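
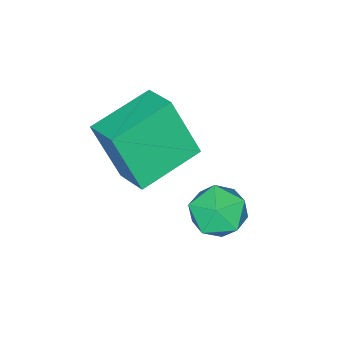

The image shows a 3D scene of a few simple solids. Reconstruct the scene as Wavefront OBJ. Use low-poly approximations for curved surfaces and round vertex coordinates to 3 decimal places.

v -1.702 1.185 -1.94
v -0.784 0.914 -1.802
v -1.776 0.286 -3.218
v -0.858 0.015 -3.08
v -1.546 -0.28 -2.468
v -1.501 0.276 -1.678
v -1.059 0.924 -3.342
v -1.014 1.48 -2.552
v -0.387 0.753 -2.669
v -0.687 0.009 -2.128
v -1.873 1.191 -2.892
v -2.173 0.447 -2.351
v -2.5 -1.857 -1.768
v -2.238 -2.723 0.193
v -2.136 -0.736 -1.322
v -1.874 -1.603 0.639
v -0.506 -2.317 -2.239
v -0.244 -3.184 -0.278
v -0.142 -1.197 -1.793
v 0.12 -2.063 0.168
f 1 12 6
f 1 6 2
f 1 2 8
f 1 8 11
f 1 11 12
f 2 6 10
f 6 12 5
f 12 11 3
f 11 8 7
f 8 2 9
f 4 10 5
f 4 5 3
f 4 3 7
f 4 7 9
f 4 9 10
f 5 10 6
f 3 5 12
f 7 3 11
f 9 7 8
f 10 9 2
f 14 16 13
f 17 14 13
f 13 16 15
f 15 17 13
f 14 20 16
f 18 14 17
f 18 20 14
f 16 20 15
f 19 17 15
f 15 20 19
f 19 18 17
f 20 18 19



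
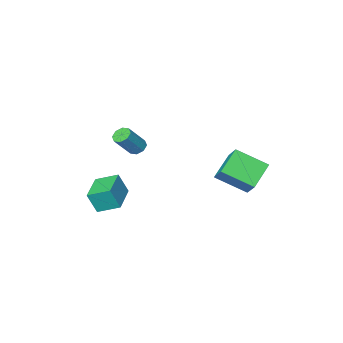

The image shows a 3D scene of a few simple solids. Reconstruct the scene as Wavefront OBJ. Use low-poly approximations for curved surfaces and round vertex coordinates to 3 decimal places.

v 3.431 -2.73 -3.317
v 3.89 -3.004 -2.044
v 2.575 -1.765 -2.8
v 3.034 -2.038 -1.528
v 4.846 -1.362 -3.532
v 5.305 -1.635 -2.26
v 3.99 -0.396 -3.016
v 4.449 -0.67 -1.743
v 2.255 -1.31 0.659
v 2.578 -0.93 0.363
v 3.648 -0.87 1.604
v 3.325 -1.25 1.901
v 2.272 -0.732 0.616
v 3.342 -0.672 1.858
v 1.957 -0.872 0.895
v 3.027 -0.812 2.137
v 1.816 -1.269 1.036
v 2.886 -1.209 2.277
v 1.932 -1.69 0.956
v 3.002 -1.63 2.197
v 2.238 -1.888 0.702
v 3.308 -1.828 1.944
v 2.553 -1.748 0.423
v 3.623 -1.688 1.665
v 2.694 -1.351 0.283
v 3.764 -1.291 1.524
v -2.217 2.52 -2.519
v -3.637 1.912 -1.501
v -1.975 3.457 -1.622
v -3.395 2.849 -0.604
v -0.945 1.231 -1.516
v -2.365 0.623 -0.498
v -0.703 2.168 -0.619
v -2.123 1.56 0.399
f 2 4 1
f 5 2 1
f 1 4 3
f 3 5 1
f 2 8 4
f 6 2 5
f 6 8 2
f 4 8 3
f 7 5 3
f 3 8 7
f 7 6 5
f 8 6 7
f 10 9 13
f 10 13 11
f 11 13 14
f 11 14 12
f 13 9 15
f 13 15 14
f 14 15 16
f 14 16 12
f 15 9 17
f 15 17 16
f 16 17 18
f 16 18 12
f 17 9 19
f 17 19 18
f 18 19 20
f 18 20 12
f 19 9 21
f 19 21 20
f 20 21 22
f 20 22 12
f 21 9 23
f 21 23 22
f 22 23 24
f 22 24 12
f 23 9 25
f 23 25 24
f 24 25 26
f 24 26 12
f 25 9 10
f 25 10 26
f 26 10 11
f 26 11 12
f 28 30 27
f 31 28 27
f 27 30 29
f 29 31 27
f 28 34 30
f 32 28 31
f 32 34 28
f 30 34 29
f 33 31 29
f 29 34 33
f 33 32 31
f 34 32 33



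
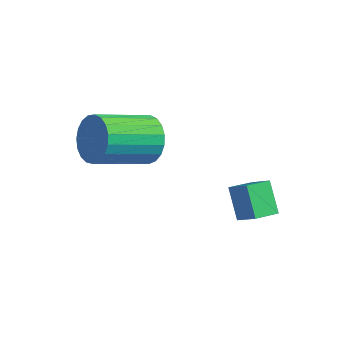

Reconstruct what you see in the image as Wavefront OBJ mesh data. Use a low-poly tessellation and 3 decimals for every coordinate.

v 2.198 2.773 -0.235
v 2.912 2.881 0.153
v 2.139 3.718 -0.39
v 2.853 3.827 -0.002
v 2.807 2.633 -1.318
v 3.521 2.742 -0.93
v 2.748 3.579 -1.473
v 3.462 3.687 -1.085
v 0.601 0.979 1.732
v 1.076 1.138 2.491
v 0.835 -0.7 3.028
v 0.359 -0.859 2.268
v 0.723 1.217 2.601
v 0.482 -0.621 3.138
v 0.349 1.254 2.562
v 0.107 -0.584 3.098
v 0.018 1.244 2.378
v -0.224 -0.594 2.915
v -0.212 1.188 2.083
v -0.454 -0.65 2.62
v -0.302 1.096 1.727
v -0.543 -0.742 2.264
v -0.235 0.984 1.372
v -0.477 -0.854 1.909
v -0.024 0.871 1.079
v -0.266 -0.968 1.616
v 0.295 0.776 0.899
v 0.054 -1.062 1.436
v 0.667 0.717 0.863
v 0.426 -1.121 1.4
v 1.027 0.703 0.977
v 0.786 -1.135 1.514
v 1.314 0.736 1.222
v 1.073 -1.102 1.758
v 1.478 0.812 1.554
v 1.236 -1.026 2.091
v 1.489 0.917 1.918
v 1.248 -0.921 2.455
v 1.347 1.032 2.249
v 1.106 -0.806 2.786
f 2 4 1
f 5 2 1
f 1 4 3
f 3 5 1
f 2 8 4
f 6 2 5
f 6 8 2
f 4 8 3
f 7 5 3
f 3 8 7
f 7 6 5
f 8 6 7
f 10 9 13
f 10 13 11
f 11 13 14
f 11 14 12
f 13 9 15
f 13 15 14
f 14 15 16
f 14 16 12
f 15 9 17
f 15 17 16
f 16 17 18
f 16 18 12
f 17 9 19
f 17 19 18
f 18 19 20
f 18 20 12
f 19 9 21
f 19 21 20
f 20 21 22
f 20 22 12
f 21 9 23
f 21 23 22
f 22 23 24
f 22 24 12
f 23 9 25
f 23 25 24
f 24 25 26
f 24 26 12
f 25 9 27
f 25 27 26
f 26 27 28
f 26 28 12
f 27 9 29
f 27 29 28
f 28 29 30
f 28 30 12
f 29 9 31
f 29 31 30
f 30 31 32
f 30 32 12
f 31 9 33
f 31 33 32
f 32 33 34
f 32 34 12
f 33 9 35
f 33 35 34
f 34 35 36
f 34 36 12
f 35 9 37
f 35 37 36
f 36 37 38
f 36 38 12
f 37 9 39
f 37 39 38
f 38 39 40
f 38 40 12
f 39 9 10
f 39 10 40
f 40 10 11
f 40 11 12



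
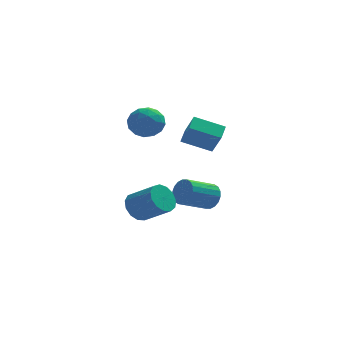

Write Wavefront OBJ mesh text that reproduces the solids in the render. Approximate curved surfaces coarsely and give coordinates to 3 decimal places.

v -4.174 -3.125 -1.945
v -3.612 -2.251 -1.963
v -2.163 -3.16 -0.833
v -2.726 -4.035 -0.815
v -3.957 -2.215 -1.491
v -2.509 -3.125 -0.361
v -4.372 -2.469 -1.163
v -2.923 -3.378 -0.033
v -4.724 -2.93 -1.084
v -3.275 -3.84 0.046
v -4.901 -3.454 -1.278
v -3.452 -4.364 -0.148
v -4.848 -3.873 -1.683
v -3.399 -4.783 -0.554
v -4.581 -4.055 -2.172
v -3.132 -4.965 -1.043
v -4.185 -3.942 -2.589
v -2.736 -4.851 -1.459
v -3.785 -3.569 -2.801
v -2.336 -4.479 -1.671
v -3.509 -3.055 -2.741
v -2.061 -3.965 -1.612
v -3.445 -2.564 -2.429
v -1.996 -3.474 -1.299
v 0.132 -0.097 -2.553
v 0.705 -0.521 -1.924
v -0.96 -1.487 -1.059
v -1.532 -1.063 -1.687
v 0.599 -0.162 -1.728
v -1.066 -1.128 -0.862
v 0.4 0.21 -1.695
v -1.264 -0.756 -0.829
v 0.149 0.521 -1.832
v -1.516 -0.445 -0.966
v -0.106 0.71 -2.111
v -1.771 -0.256 -1.246
v -0.314 0.738 -2.478
v -1.978 -0.227 -1.613
v -0.433 0.602 -2.86
v -2.098 -0.364 -1.995
v -0.44 0.327 -3.181
v -2.105 -0.639 -2.316
v -0.334 -0.032 -3.378
v -1.999 -0.998 -2.512
v -0.136 -0.404 -3.411
v -1.8 -1.37 -2.545
v 0.116 -0.715 -3.274
v -1.549 -1.681 -2.408
v 0.371 -0.904 -2.994
v -1.294 -1.87 -2.129
v 0.578 -0.933 -2.627
v -1.086 -1.898 -1.762
v 0.698 -0.796 -2.245
v -0.967 -1.762 -1.38
v -3.153 4.145 1.06
v -2.383 3.681 1.899
v -4.697 3.719 2.241
v -3.927 3.255 3.08
v -3.94 4.465 2.86
v -2.985 4.728 2.13
v -4.095 2.672 2.01
v -3.14 2.935 1.28
v -2.965 2.77 2.486
v -2.869 3.878 3.012
v -4.211 3.522 1.128
v -4.115 4.63 1.654
v -2.632 3.95 1.376
v -4.448 3.45 2.764
v -4.455 4.161 2.635
v -4.003 3.888 3.128
v -2.986 4.566 1.511
v -2.533 4.293 2.005
v -3.449 4.754 2.57
v -4.547 3.107 2.135
v -4.094 2.834 2.629
v -3.077 3.512 1.012
v -2.625 3.239 1.505
v -3.631 2.646 1.57
v -2.522 3.142 2.214
v -3.43 2.892 2.909
v -3.528 2.549 2.28
v -2.967 2.704 1.85
v -2.465 3.793 2.523
v -3.373 3.543 3.217
v -3.38 4.254 3.088
v -2.819 4.409 2.659
v -2.808 3.258 2.868
v -3.707 3.857 0.923
v -4.615 3.607 1.617
v -4.261 2.991 1.481
v -3.7 3.146 1.052
v -3.65 4.508 1.231
v -4.558 4.258 1.926
v -4.113 4.696 2.29
v -3.552 4.851 1.86
v -4.272 4.142 1.272
v 0.345 1.875 0.328
v -1.535 2.088 1.091
v 0.659 2.943 0.804
v -1.221 3.155 1.567
v 0.841 1.085 1.773
v -1.039 1.297 2.536
v 1.155 2.152 2.249
v -0.725 2.365 3.012
f 2 1 5
f 2 5 3
f 3 5 6
f 3 6 4
f 5 1 7
f 5 7 6
f 6 7 8
f 6 8 4
f 7 1 9
f 7 9 8
f 8 9 10
f 8 10 4
f 9 1 11
f 9 11 10
f 10 11 12
f 10 12 4
f 11 1 13
f 11 13 12
f 12 13 14
f 12 14 4
f 13 1 15
f 13 15 14
f 14 15 16
f 14 16 4
f 15 1 17
f 15 17 16
f 16 17 18
f 16 18 4
f 17 1 19
f 17 19 18
f 18 19 20
f 18 20 4
f 19 1 21
f 19 21 20
f 20 21 22
f 20 22 4
f 21 1 23
f 21 23 22
f 22 23 24
f 22 24 4
f 23 1 2
f 23 2 24
f 24 2 3
f 24 3 4
f 26 25 29
f 26 29 27
f 27 29 30
f 27 30 28
f 29 25 31
f 29 31 30
f 30 31 32
f 30 32 28
f 31 25 33
f 31 33 32
f 32 33 34
f 32 34 28
f 33 25 35
f 33 35 34
f 34 35 36
f 34 36 28
f 35 25 37
f 35 37 36
f 36 37 38
f 36 38 28
f 37 25 39
f 37 39 38
f 38 39 40
f 38 40 28
f 39 25 41
f 39 41 40
f 40 41 42
f 40 42 28
f 41 25 43
f 41 43 42
f 42 43 44
f 42 44 28
f 43 25 45
f 43 45 44
f 44 45 46
f 44 46 28
f 45 25 47
f 45 47 46
f 46 47 48
f 46 48 28
f 47 25 49
f 47 49 48
f 48 49 50
f 48 50 28
f 49 25 51
f 49 51 50
f 50 51 52
f 50 52 28
f 51 25 53
f 51 53 52
f 52 53 54
f 52 54 28
f 53 25 26
f 53 26 54
f 54 26 27
f 54 27 28
f 55 92 71
f 92 66 95
f 71 95 60
f 92 95 71
f 55 71 67
f 71 60 72
f 67 72 56
f 71 72 67
f 55 67 76
f 67 56 77
f 76 77 62
f 67 77 76
f 55 76 88
f 76 62 91
f 88 91 65
f 76 91 88
f 55 88 92
f 88 65 96
f 92 96 66
f 88 96 92
f 56 72 83
f 72 60 86
f 83 86 64
f 72 86 83
f 60 95 73
f 95 66 94
f 73 94 59
f 95 94 73
f 66 96 93
f 96 65 89
f 93 89 57
f 96 89 93
f 65 91 90
f 91 62 78
f 90 78 61
f 91 78 90
f 62 77 82
f 77 56 79
f 82 79 63
f 77 79 82
f 58 84 70
f 84 64 85
f 70 85 59
f 84 85 70
f 58 70 68
f 70 59 69
f 68 69 57
f 70 69 68
f 58 68 75
f 68 57 74
f 75 74 61
f 68 74 75
f 58 75 80
f 75 61 81
f 80 81 63
f 75 81 80
f 58 80 84
f 80 63 87
f 84 87 64
f 80 87 84
f 59 85 73
f 85 64 86
f 73 86 60
f 85 86 73
f 57 69 93
f 69 59 94
f 93 94 66
f 69 94 93
f 61 74 90
f 74 57 89
f 90 89 65
f 74 89 90
f 63 81 82
f 81 61 78
f 82 78 62
f 81 78 82
f 64 87 83
f 87 63 79
f 83 79 56
f 87 79 83
f 98 100 97
f 101 98 97
f 97 100 99
f 99 101 97
f 98 104 100
f 102 98 101
f 102 104 98
f 100 104 99
f 103 101 99
f 99 104 103
f 103 102 101
f 104 102 103



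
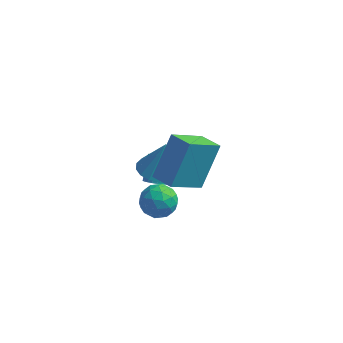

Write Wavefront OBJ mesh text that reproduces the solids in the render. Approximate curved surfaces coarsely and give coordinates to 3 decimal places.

v 0.676 -0.986 -4.329
v 0.876 -1.327 -3.991
v 0.843 -0.435 -3.073
v 0.644 -0.094 -3.411
v 1.045 -1.243 -4.066
v 1.012 -0.351 -3.148
v 1.157 -1.119 -4.182
v 1.124 -0.228 -3.264
v 1.196 -0.976 -4.32
v 1.163 -0.084 -3.402
v 1.156 -0.834 -4.459
v 1.123 0.058 -3.541
v 1.044 -0.715 -4.579
v 1.011 0.176 -3.661
v 0.875 -0.637 -4.66
v 0.842 0.254 -3.742
v 0.676 -0.613 -4.691
v 0.643 0.279 -3.773
v 0.477 -0.645 -4.667
v 0.444 0.247 -3.749
v 0.308 -0.729 -4.592
v 0.275 0.163 -3.674
v 0.196 -0.852 -4.476
v 0.163 0.039 -3.558
v 0.157 -0.996 -4.338
v 0.124 -0.104 -3.42
v 0.197 -1.138 -4.199
v 0.164 -0.246 -3.281
v 0.309 -1.256 -4.079
v 0.276 -0.365 -3.161
v 0.478 -1.334 -3.998
v 0.445 -0.443 -3.08
v 0.677 -1.359 -3.967
v 0.644 -0.467 -3.049
v 2.49 -4.927 0.267
v 2.897 -3.739 1.899
v 1.618 -4.421 0.115
v 2.024 -3.233 1.748
v 3.376 -3.727 -0.828
v 3.782 -2.539 0.805
v 2.503 -3.221 -0.979
v 2.91 -2.033 0.653
v 0.82 -2.887 -2.695
v 1.531 -2.465 -2.782
v 1.469 -4.035 -2.958
v 2.18 -3.613 -3.045
v 1.828 -3.683 -2.296
v 1.427 -2.974 -2.134
v 1.573 -3.526 -3.606
v 1.172 -2.817 -3.444
v 1.996 -2.86 -3.346
v 2.153 -2.957 -2.536
v 0.847 -3.543 -3.204
v 1.004 -3.64 -2.394
v 1.119 -2.576 -2.715
v 1.881 -3.924 -3.025
v 1.675 -3.965 -2.584
v 2.092 -3.717 -2.636
v 1.058 -2.874 -2.334
v 1.475 -2.626 -2.386
v 1.65 -3.342 -2.1
v 1.525 -3.874 -3.354
v 1.942 -3.626 -3.406
v 0.908 -2.783 -3.104
v 1.325 -2.535 -3.156
v 1.35 -3.158 -3.64
v 1.809 -2.56 -3.098
v 2.191 -3.234 -3.253
v 1.834 -3.184 -3.583
v 1.599 -2.767 -3.487
v 1.902 -2.617 -2.622
v 2.283 -3.291 -2.777
v 2.077 -3.332 -2.336
v 1.841 -2.915 -2.241
v 2.175 -2.849 -2.954
v 0.717 -3.209 -2.963
v 1.098 -3.883 -3.118
v 1.159 -3.585 -3.499
v 0.923 -3.168 -3.404
v 0.809 -3.266 -2.487
v 1.191 -3.94 -2.642
v 1.401 -3.733 -2.253
v 1.166 -3.316 -2.157
v 0.825 -3.651 -2.786
v 1.328 -2.371 -1.685
v 1.957 -3.129 -1.587
v 1.472 -2.069 -0.275
v 2.224 -2.792 -1.687
v 2.312 -2.372 -1.786
v 2.206 -1.952 -1.866
v 1.926 -1.615 -1.909
v 1.527 -1.428 -1.908
v 1.088 -1.427 -1.863
v 0.698 -1.614 -1.783
v 0.431 -1.951 -1.684
v 0.343 -2.371 -1.584
v 0.449 -2.791 -1.505
v 0.729 -3.128 -1.461
v 1.128 -3.315 -1.462
v 1.567 -3.315 -1.507
f 2 1 5
f 2 5 3
f 3 5 6
f 3 6 4
f 5 1 7
f 5 7 6
f 6 7 8
f 6 8 4
f 7 1 9
f 7 9 8
f 8 9 10
f 8 10 4
f 9 1 11
f 9 11 10
f 10 11 12
f 10 12 4
f 11 1 13
f 11 13 12
f 12 13 14
f 12 14 4
f 13 1 15
f 13 15 14
f 14 15 16
f 14 16 4
f 15 1 17
f 15 17 16
f 16 17 18
f 16 18 4
f 17 1 19
f 17 19 18
f 18 19 20
f 18 20 4
f 19 1 21
f 19 21 20
f 20 21 22
f 20 22 4
f 21 1 23
f 21 23 22
f 22 23 24
f 22 24 4
f 23 1 25
f 23 25 24
f 24 25 26
f 24 26 4
f 25 1 27
f 25 27 26
f 26 27 28
f 26 28 4
f 27 1 29
f 27 29 28
f 28 29 30
f 28 30 4
f 29 1 31
f 29 31 30
f 30 31 32
f 30 32 4
f 31 1 33
f 31 33 32
f 32 33 34
f 32 34 4
f 33 1 2
f 33 2 34
f 34 2 3
f 34 3 4
f 36 38 35
f 39 36 35
f 35 38 37
f 37 39 35
f 36 42 38
f 40 36 39
f 40 42 36
f 38 42 37
f 41 39 37
f 37 42 41
f 41 40 39
f 42 40 41
f 43 80 59
f 80 54 83
f 59 83 48
f 80 83 59
f 43 59 55
f 59 48 60
f 55 60 44
f 59 60 55
f 43 55 64
f 55 44 65
f 64 65 50
f 55 65 64
f 43 64 76
f 64 50 79
f 76 79 53
f 64 79 76
f 43 76 80
f 76 53 84
f 80 84 54
f 76 84 80
f 44 60 71
f 60 48 74
f 71 74 52
f 60 74 71
f 48 83 61
f 83 54 82
f 61 82 47
f 83 82 61
f 54 84 81
f 84 53 77
f 81 77 45
f 84 77 81
f 53 79 78
f 79 50 66
f 78 66 49
f 79 66 78
f 50 65 70
f 65 44 67
f 70 67 51
f 65 67 70
f 46 72 58
f 72 52 73
f 58 73 47
f 72 73 58
f 46 58 56
f 58 47 57
f 56 57 45
f 58 57 56
f 46 56 63
f 56 45 62
f 63 62 49
f 56 62 63
f 46 63 68
f 63 49 69
f 68 69 51
f 63 69 68
f 46 68 72
f 68 51 75
f 72 75 52
f 68 75 72
f 47 73 61
f 73 52 74
f 61 74 48
f 73 74 61
f 45 57 81
f 57 47 82
f 81 82 54
f 57 82 81
f 49 62 78
f 62 45 77
f 78 77 53
f 62 77 78
f 51 69 70
f 69 49 66
f 70 66 50
f 69 66 70
f 52 75 71
f 75 51 67
f 71 67 44
f 75 67 71
f 86 85 88
f 86 88 87
f 88 85 89
f 88 89 87
f 89 85 90
f 89 90 87
f 90 85 91
f 90 91 87
f 91 85 92
f 91 92 87
f 92 85 93
f 92 93 87
f 93 85 94
f 93 94 87
f 94 85 95
f 94 95 87
f 95 85 96
f 95 96 87
f 96 85 97
f 96 97 87
f 97 85 98
f 97 98 87
f 98 85 99
f 98 99 87
f 99 85 100
f 99 100 87
f 100 85 86
f 100 86 87



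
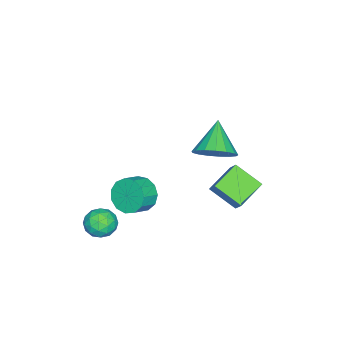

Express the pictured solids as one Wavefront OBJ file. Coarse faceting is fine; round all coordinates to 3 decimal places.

v -0.597 -2.884 -3.083
v -0.097 -2.261 -3.7
v 0.816 -2.532 -3.235
v 0.317 -3.156 -2.617
v -0.238 -1.954 -3.243
v 0.675 -2.225 -2.778
v -0.494 -1.942 -2.734
v 0.419 -2.213 -2.269
v -0.782 -2.229 -2.336
v 0.131 -2.501 -1.871
v -1.011 -2.725 -2.175
v -0.098 -2.996 -1.71
v -1.109 -3.271 -2.303
v -0.196 -3.542 -1.837
v -1.044 -3.694 -2.677
v -0.131 -3.966 -2.212
v -0.837 -3.86 -3.181
v 0.076 -4.132 -2.716
v -0.553 -3.717 -3.653
v 0.36 -3.988 -3.188
v -0.284 -3.309 -3.944
v 0.629 -3.58 -3.479
v -0.114 -2.766 -3.962
v 0.799 -3.037 -3.497
v 0.693 1.497 2.525
v 1.434 1.325 3.263
v -0.633 1.063 3.755
v 1.322 1.817 3.316
v 1.066 2.235 3.188
v 0.724 2.485 2.908
v 0.376 2.509 2.54
v 0.1 2.3 2.169
v -0.041 1.908 1.88
v -0.013 1.422 1.738
v 0.177 0.953 1.776
v 0.485 0.609 1.986
v 0.84 0.468 2.32
v 1.162 0.563 2.7
v 1.376 0.872 3.041
v -2.402 -0.117 -3.135
v -3.914 0.313 -2.542
v -2.368 1.291 -4.07
v -3.88 1.721 -3.477
v -1.98 0.359 -2.403
v -3.492 0.789 -1.81
v -1.946 1.767 -3.338
v -3.458 2.197 -2.745
v 1.601 -3.416 -3.465
v 2.045 -2.77 -3.083
v 2.655 -4.31 -3.177
v 3.099 -3.664 -2.795
v 2.373 -3.974 -2.423
v 1.721 -3.421 -2.601
v 2.979 -3.659 -3.659
v 2.327 -3.106 -3.837
v 2.896 -2.919 -3.202
v 2.522 -3.115 -2.438
v 2.178 -3.965 -3.822
v 1.804 -4.161 -3.058
v 1.73 -3.014 -3.299
v 2.97 -4.066 -2.961
v 2.543 -4.248 -2.742
v 2.804 -3.868 -2.517
v 1.54 -3.397 -3.016
v 1.801 -3.017 -2.791
v 1.994 -3.726 -2.404
v 2.899 -4.063 -3.469
v 3.16 -3.683 -3.244
v 1.896 -3.212 -3.743
v 2.157 -2.832 -3.518
v 2.706 -3.354 -3.856
v 2.492 -2.722 -3.145
v 3.111 -3.248 -2.975
v 3.041 -3.245 -3.483
v 2.658 -2.92 -3.588
v 2.272 -2.837 -2.696
v 2.891 -3.363 -2.526
v 2.465 -3.545 -2.308
v 2.082 -3.22 -2.413
v 2.772 -2.925 -2.766
v 1.809 -3.717 -3.734
v 2.428 -4.243 -3.564
v 2.618 -3.86 -3.847
v 2.235 -3.535 -3.952
v 1.589 -3.832 -3.285
v 2.208 -4.358 -3.115
v 2.042 -4.16 -2.672
v 1.659 -3.835 -2.777
v 1.928 -4.155 -3.494
f 2 1 5
f 2 5 3
f 3 5 6
f 3 6 4
f 5 1 7
f 5 7 6
f 6 7 8
f 6 8 4
f 7 1 9
f 7 9 8
f 8 9 10
f 8 10 4
f 9 1 11
f 9 11 10
f 10 11 12
f 10 12 4
f 11 1 13
f 11 13 12
f 12 13 14
f 12 14 4
f 13 1 15
f 13 15 14
f 14 15 16
f 14 16 4
f 15 1 17
f 15 17 16
f 16 17 18
f 16 18 4
f 17 1 19
f 17 19 18
f 18 19 20
f 18 20 4
f 19 1 21
f 19 21 20
f 20 21 22
f 20 22 4
f 21 1 23
f 21 23 22
f 22 23 24
f 22 24 4
f 23 1 2
f 23 2 24
f 24 2 3
f 24 3 4
f 26 25 28
f 26 28 27
f 28 25 29
f 28 29 27
f 29 25 30
f 29 30 27
f 30 25 31
f 30 31 27
f 31 25 32
f 31 32 27
f 32 25 33
f 32 33 27
f 33 25 34
f 33 34 27
f 34 25 35
f 34 35 27
f 35 25 36
f 35 36 27
f 36 25 37
f 36 37 27
f 37 25 38
f 37 38 27
f 38 25 39
f 38 39 27
f 39 25 26
f 39 26 27
f 41 43 40
f 44 41 40
f 40 43 42
f 42 44 40
f 41 47 43
f 45 41 44
f 45 47 41
f 43 47 42
f 46 44 42
f 42 47 46
f 46 45 44
f 47 45 46
f 48 85 64
f 85 59 88
f 64 88 53
f 85 88 64
f 48 64 60
f 64 53 65
f 60 65 49
f 64 65 60
f 48 60 69
f 60 49 70
f 69 70 55
f 60 70 69
f 48 69 81
f 69 55 84
f 81 84 58
f 69 84 81
f 48 81 85
f 81 58 89
f 85 89 59
f 81 89 85
f 49 65 76
f 65 53 79
f 76 79 57
f 65 79 76
f 53 88 66
f 88 59 87
f 66 87 52
f 88 87 66
f 59 89 86
f 89 58 82
f 86 82 50
f 89 82 86
f 58 84 83
f 84 55 71
f 83 71 54
f 84 71 83
f 55 70 75
f 70 49 72
f 75 72 56
f 70 72 75
f 51 77 63
f 77 57 78
f 63 78 52
f 77 78 63
f 51 63 61
f 63 52 62
f 61 62 50
f 63 62 61
f 51 61 68
f 61 50 67
f 68 67 54
f 61 67 68
f 51 68 73
f 68 54 74
f 73 74 56
f 68 74 73
f 51 73 77
f 73 56 80
f 77 80 57
f 73 80 77
f 52 78 66
f 78 57 79
f 66 79 53
f 78 79 66
f 50 62 86
f 62 52 87
f 86 87 59
f 62 87 86
f 54 67 83
f 67 50 82
f 83 82 58
f 67 82 83
f 56 74 75
f 74 54 71
f 75 71 55
f 74 71 75
f 57 80 76
f 80 56 72
f 76 72 49
f 80 72 76



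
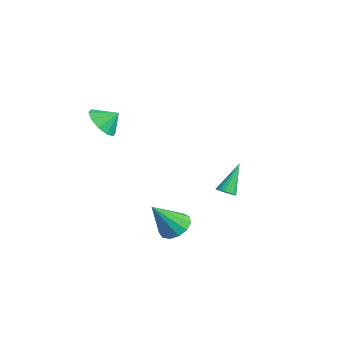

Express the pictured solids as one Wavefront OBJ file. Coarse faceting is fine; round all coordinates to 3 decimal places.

v -2.474 -3.191 3.344
v -1.57 -3.306 3.044
v -2.166 -2.469 3.996
v -1.824 -2.891 2.705
v -2.326 -2.59 2.61
v -2.885 -2.519 2.795
v -3.287 -2.704 3.19
v -3.379 -3.075 3.644
v -3.125 -3.49 3.984
v -2.622 -3.791 4.079
v -2.063 -3.862 3.893
v -1.661 -3.677 3.498
v -2.2 3.095 -2.687
v -1.986 2.733 -2.348
v -2.82 4.105 -1.213
v -1.816 2.878 -2.376
v -1.713 3.06 -2.457
v -1.694 3.248 -2.578
v -1.762 3.41 -2.718
v -1.907 3.517 -2.852
v -2.102 3.552 -2.958
v -2.314 3.508 -3.017
v -2.506 3.392 -3.018
v -2.646 3.225 -2.963
v -2.708 3.036 -2.859
v -2.683 2.857 -2.726
v -2.574 2.719 -2.586
v -2.401 2.647 -2.463
v -2.192 2.652 -2.379
v -0.321 -0.397 -3.212
v 0.3 -0.914 -3.608
v -0.279 -1.603 -1.568
v 0.554 -0.557 -3.352
v 0.53 -0.149 -3.052
v 0.236 0.18 -2.803
v -0.235 0.327 -2.684
v -0.733 0.243 -2.732
v -1.1 -0.043 -2.933
v -1.22 -0.442 -3.223
v -1.054 -0.826 -3.509
v -0.655 -1.074 -3.701
v -0.15 -1.107 -3.738
f 2 1 4
f 2 4 3
f 4 1 5
f 4 5 3
f 5 1 6
f 5 6 3
f 6 1 7
f 6 7 3
f 7 1 8
f 7 8 3
f 8 1 9
f 8 9 3
f 9 1 10
f 9 10 3
f 10 1 11
f 10 11 3
f 11 1 12
f 11 12 3
f 12 1 2
f 12 2 3
f 14 13 16
f 14 16 15
f 16 13 17
f 16 17 15
f 17 13 18
f 17 18 15
f 18 13 19
f 18 19 15
f 19 13 20
f 19 20 15
f 20 13 21
f 20 21 15
f 21 13 22
f 21 22 15
f 22 13 23
f 22 23 15
f 23 13 24
f 23 24 15
f 24 13 25
f 24 25 15
f 25 13 26
f 25 26 15
f 26 13 27
f 26 27 15
f 27 13 28
f 27 28 15
f 28 13 29
f 28 29 15
f 29 13 14
f 29 14 15
f 31 30 33
f 31 33 32
f 33 30 34
f 33 34 32
f 34 30 35
f 34 35 32
f 35 30 36
f 35 36 32
f 36 30 37
f 36 37 32
f 37 30 38
f 37 38 32
f 38 30 39
f 38 39 32
f 39 30 40
f 39 40 32
f 40 30 41
f 40 41 32
f 41 30 42
f 41 42 32
f 42 30 31
f 42 31 32



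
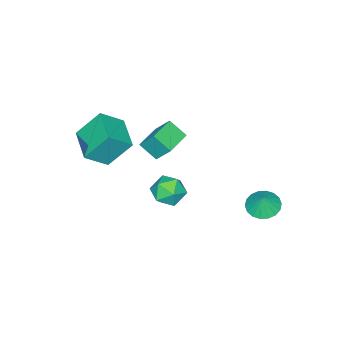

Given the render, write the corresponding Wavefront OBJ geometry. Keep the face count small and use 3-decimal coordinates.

v 0.448 -2.86 0.252
v 0.386 -2.073 1.234
v 0.298 -1.999 -0.448
v 0.237 -1.212 0.534
v 1.863 -2.668 0.186
v 1.802 -1.881 1.168
v 1.714 -1.807 -0.514
v 1.652 -1.02 0.468
v 2.786 0.423 -0.074
v 3.337 0.677 0.582
v 3.923 0.143 -0.922
v 4.474 0.397 -0.266
v 3.999 -0.355 -0.184
v 3.296 -0.182 0.34
v 3.964 1.002 -0.68
v 3.261 1.175 -0.156
v 4.065 1.035 0.207
v 4.087 0.196 0.514
v 3.173 0.624 -0.854
v 3.195 -0.215 -0.547
v 3.036 -4.038 0.574
v 2.296 -3.203 1.922
v 4.102 -2.651 0.3
v 3.362 -1.816 1.648
v 3.998 -4.604 1.452
v 3.258 -3.769 2.8
v 5.064 -3.217 1.178
v 4.324 -2.382 2.526
v -1.192 2.19 -3.739
v -0.718 2.828 -4.039
v -0.828 2.35 -2.821
v -1.04 3.001 -3.941
v -1.392 3.013 -3.804
v -1.705 2.862 -3.653
v -1.916 2.578 -3.519
v -1.983 2.217 -3.429
v -1.894 1.851 -3.4
v -1.666 1.551 -3.438
v -1.344 1.378 -3.536
v -0.992 1.366 -3.674
v -0.68 1.517 -3.824
v -0.469 1.801 -3.958
v -0.401 2.162 -4.048
v -0.49 2.529 -4.077
f 2 4 1
f 5 2 1
f 1 4 3
f 3 5 1
f 2 8 4
f 6 2 5
f 6 8 2
f 4 8 3
f 7 5 3
f 3 8 7
f 7 6 5
f 8 6 7
f 9 20 14
f 9 14 10
f 9 10 16
f 9 16 19
f 9 19 20
f 10 14 18
f 14 20 13
f 20 19 11
f 19 16 15
f 16 10 17
f 12 18 13
f 12 13 11
f 12 11 15
f 12 15 17
f 12 17 18
f 13 18 14
f 11 13 20
f 15 11 19
f 17 15 16
f 18 17 10
f 22 24 21
f 25 22 21
f 21 24 23
f 23 25 21
f 22 28 24
f 26 22 25
f 26 28 22
f 24 28 23
f 27 25 23
f 23 28 27
f 27 26 25
f 28 26 27
f 30 29 32
f 30 32 31
f 32 29 33
f 32 33 31
f 33 29 34
f 33 34 31
f 34 29 35
f 34 35 31
f 35 29 36
f 35 36 31
f 36 29 37
f 36 37 31
f 37 29 38
f 37 38 31
f 38 29 39
f 38 39 31
f 39 29 40
f 39 40 31
f 40 29 41
f 40 41 31
f 41 29 42
f 41 42 31
f 42 29 43
f 42 43 31
f 43 29 44
f 43 44 31
f 44 29 30
f 44 30 31



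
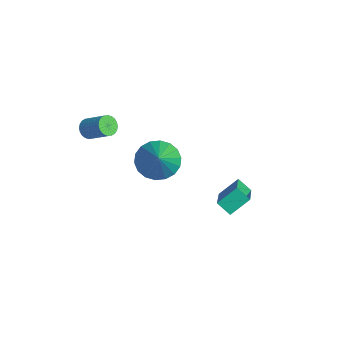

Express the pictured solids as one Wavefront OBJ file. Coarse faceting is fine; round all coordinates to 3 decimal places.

v -2.68 -1.977 1.311
v -2.303 -2.315 1.096
v -1.363 -1.761 1.873
v -1.74 -1.423 2.089
v -2.291 -2.148 0.962
v -1.351 -1.594 1.739
v -2.338 -1.955 0.881
v -1.398 -1.401 1.659
v -2.437 -1.765 0.866
v -1.497 -1.211 1.643
v -2.573 -1.607 0.918
v -1.633 -1.053 1.696
v -2.726 -1.506 1.031
v -1.785 -0.952 1.808
v -2.871 -1.477 1.186
v -1.931 -0.923 1.963
v -2.987 -1.523 1.36
v -2.047 -0.969 2.137
v -3.057 -1.639 1.527
v -2.117 -1.085 2.304
v -3.069 -1.806 1.661
v -2.129 -1.252 2.438
v -3.022 -1.999 1.741
v -2.082 -1.445 2.519
v -2.923 -2.189 1.757
v -1.983 -1.635 2.534
v -2.787 -2.347 1.704
v -1.847 -1.793 2.482
v -2.635 -2.448 1.592
v -1.694 -1.894 2.369
v -2.489 -2.477 1.437
v -1.549 -1.923 2.214
v -2.373 -2.431 1.263
v -1.433 -1.877 2.04
v -0.084 3.919 -4.45
v -0.649 3.532 -3.93
v -0.053 4.889 -3.693
v -0.618 4.501 -3.174
v 1.498 3.039 -3.386
v 0.933 2.651 -2.867
v 1.529 4.008 -2.63
v 0.964 3.621 -2.11
v 1.107 -0.33 1.57
v 1.864 0.12 1.055
v 2.433 -0.89 3.03
v 1.711 0.454 1.322
v 1.439 0.633 1.639
v 1.101 0.621 1.941
v 0.764 0.42 2.17
v 0.495 0.072 2.28
v 0.347 -0.356 2.25
v 0.35 -0.779 2.085
v 0.503 -1.113 1.818
v 0.775 -1.292 1.502
v 1.114 -1.28 1.199
v 1.451 -1.08 0.97
v 1.719 -0.731 0.86
v 1.867 -0.303 0.89
f 2 1 5
f 2 5 3
f 3 5 6
f 3 6 4
f 5 1 7
f 5 7 6
f 6 7 8
f 6 8 4
f 7 1 9
f 7 9 8
f 8 9 10
f 8 10 4
f 9 1 11
f 9 11 10
f 10 11 12
f 10 12 4
f 11 1 13
f 11 13 12
f 12 13 14
f 12 14 4
f 13 1 15
f 13 15 14
f 14 15 16
f 14 16 4
f 15 1 17
f 15 17 16
f 16 17 18
f 16 18 4
f 17 1 19
f 17 19 18
f 18 19 20
f 18 20 4
f 19 1 21
f 19 21 20
f 20 21 22
f 20 22 4
f 21 1 23
f 21 23 22
f 22 23 24
f 22 24 4
f 23 1 25
f 23 25 24
f 24 25 26
f 24 26 4
f 25 1 27
f 25 27 26
f 26 27 28
f 26 28 4
f 27 1 29
f 27 29 28
f 28 29 30
f 28 30 4
f 29 1 31
f 29 31 30
f 30 31 32
f 30 32 4
f 31 1 33
f 31 33 32
f 32 33 34
f 32 34 4
f 33 1 2
f 33 2 34
f 34 2 3
f 34 3 4
f 36 38 35
f 39 36 35
f 35 38 37
f 37 39 35
f 36 42 38
f 40 36 39
f 40 42 36
f 38 42 37
f 41 39 37
f 37 42 41
f 41 40 39
f 42 40 41
f 44 43 46
f 44 46 45
f 46 43 47
f 46 47 45
f 47 43 48
f 47 48 45
f 48 43 49
f 48 49 45
f 49 43 50
f 49 50 45
f 50 43 51
f 50 51 45
f 51 43 52
f 51 52 45
f 52 43 53
f 52 53 45
f 53 43 54
f 53 54 45
f 54 43 55
f 54 55 45
f 55 43 56
f 55 56 45
f 56 43 57
f 56 57 45
f 57 43 58
f 57 58 45
f 58 43 44
f 58 44 45



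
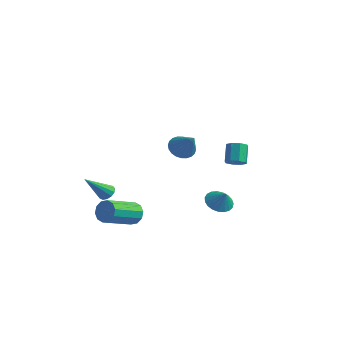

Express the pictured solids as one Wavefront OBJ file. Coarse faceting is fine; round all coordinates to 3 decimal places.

v -2.653 -2.7 -1.782
v -2.296 -3.037 -2.029
v -2.987 -4.02 -0.458
v -2.133 -2.872 -1.824
v -2.135 -2.653 -1.605
v -2.302 -2.448 -1.443
v -2.58 -2.323 -1.388
v -2.882 -2.318 -1.459
v -3.111 -2.434 -1.632
v -3.195 -2.634 -1.853
v -3.107 -2.855 -2.052
v -2.875 -3.027 -2.165
v -2.573 -3.095 -2.156
v 1.887 2.48 0.153
v 2.251 2.952 0.026
v 1.817 3.553 1.021
v 1.453 3.08 1.147
v 1.833 2.989 -0.178
v 1.399 3.59 0.816
v 1.447 2.727 -0.189
v 1.013 3.328 0.805
v 1.318 2.321 0.001
v 0.884 2.921 0.995
v 1.523 2.007 0.279
v 1.089 2.608 1.274
v 1.941 1.97 0.484
v 1.507 2.571 1.478
v 2.327 2.232 0.495
v 1.893 2.833 1.489
v 2.456 2.639 0.305
v 2.022 3.239 1.299
v -0.402 -3.017 -2.514
v -0.059 -2.797 -1.897
v -0.214 -4.702 -1.129
v -0.558 -4.923 -1.746
v -0.508 -2.736 -1.838
v -0.664 -4.641 -1.07
v -0.917 -2.783 -2.037
v -1.073 -4.688 -1.269
v -1.129 -2.919 -2.418
v -1.285 -4.825 -1.65
v -1.064 -3.093 -2.836
v -1.22 -4.998 -2.068
v -0.746 -3.238 -3.131
v -0.901 -5.143 -2.363
v -0.296 -3.299 -3.19
v -0.452 -5.204 -2.422
v 0.113 -3.252 -2.991
v -0.043 -5.157 -2.223
v 0.325 -3.115 -2.61
v 0.169 -5.021 -1.842
v 0.26 -2.942 -2.192
v 0.104 -4.847 -1.424
v 0.936 2.242 -2.995
v 1.549 1.967 -3.498
v 1.544 2.118 -2.185
v 1.61 2.311 -3.491
v 1.554 2.643 -3.398
v 1.391 2.906 -3.235
v 1.149 3.054 -3.031
v 0.871 3.061 -2.82
v 0.604 2.927 -2.639
v 0.394 2.675 -2.52
v 0.278 2.347 -2.483
v 0.275 2.002 -2.535
v 0.387 1.698 -2.666
v 0.594 1.488 -2.853
v 0.86 1.409 -3.065
v 1.139 1.473 -3.265
v 1.383 1.671 -3.418
v 3.274 -3.232 3.427
v 3.754 -3.403 2.864
v 4.406 -3.568 4.493
v 3.807 -3.113 2.899
v 3.779 -2.842 3.014
v 3.674 -2.63 3.193
v 3.508 -2.509 3.407
v 3.307 -2.498 3.624
v 3.101 -2.599 3.812
v 2.921 -2.797 3.941
v 2.794 -3.06 3.991
v 2.741 -3.35 3.956
v 2.769 -3.622 3.841
v 2.874 -3.834 3.662
v 3.04 -3.954 3.448
v 3.242 -3.965 3.23
v 3.448 -3.864 3.043
v 3.628 -3.667 2.914
f 2 1 4
f 2 4 3
f 4 1 5
f 4 5 3
f 5 1 6
f 5 6 3
f 6 1 7
f 6 7 3
f 7 1 8
f 7 8 3
f 8 1 9
f 8 9 3
f 9 1 10
f 9 10 3
f 10 1 11
f 10 11 3
f 11 1 12
f 11 12 3
f 12 1 13
f 12 13 3
f 13 1 2
f 13 2 3
f 15 14 18
f 15 18 16
f 16 18 19
f 16 19 17
f 18 14 20
f 18 20 19
f 19 20 21
f 19 21 17
f 20 14 22
f 20 22 21
f 21 22 23
f 21 23 17
f 22 14 24
f 22 24 23
f 23 24 25
f 23 25 17
f 24 14 26
f 24 26 25
f 25 26 27
f 25 27 17
f 26 14 28
f 26 28 27
f 27 28 29
f 27 29 17
f 28 14 30
f 28 30 29
f 29 30 31
f 29 31 17
f 30 14 15
f 30 15 31
f 31 15 16
f 31 16 17
f 33 32 36
f 33 36 34
f 34 36 37
f 34 37 35
f 36 32 38
f 36 38 37
f 37 38 39
f 37 39 35
f 38 32 40
f 38 40 39
f 39 40 41
f 39 41 35
f 40 32 42
f 40 42 41
f 41 42 43
f 41 43 35
f 42 32 44
f 42 44 43
f 43 44 45
f 43 45 35
f 44 32 46
f 44 46 45
f 45 46 47
f 45 47 35
f 46 32 48
f 46 48 47
f 47 48 49
f 47 49 35
f 48 32 50
f 48 50 49
f 49 50 51
f 49 51 35
f 50 32 52
f 50 52 51
f 51 52 53
f 51 53 35
f 52 32 33
f 52 33 53
f 53 33 34
f 53 34 35
f 55 54 57
f 55 57 56
f 57 54 58
f 57 58 56
f 58 54 59
f 58 59 56
f 59 54 60
f 59 60 56
f 60 54 61
f 60 61 56
f 61 54 62
f 61 62 56
f 62 54 63
f 62 63 56
f 63 54 64
f 63 64 56
f 64 54 65
f 64 65 56
f 65 54 66
f 65 66 56
f 66 54 67
f 66 67 56
f 67 54 68
f 67 68 56
f 68 54 69
f 68 69 56
f 69 54 70
f 69 70 56
f 70 54 55
f 70 55 56
f 72 71 74
f 72 74 73
f 74 71 75
f 74 75 73
f 75 71 76
f 75 76 73
f 76 71 77
f 76 77 73
f 77 71 78
f 77 78 73
f 78 71 79
f 78 79 73
f 79 71 80
f 79 80 73
f 80 71 81
f 80 81 73
f 81 71 82
f 81 82 73
f 82 71 83
f 82 83 73
f 83 71 84
f 83 84 73
f 84 71 85
f 84 85 73
f 85 71 86
f 85 86 73
f 86 71 87
f 86 87 73
f 87 71 88
f 87 88 73
f 88 71 72
f 88 72 73



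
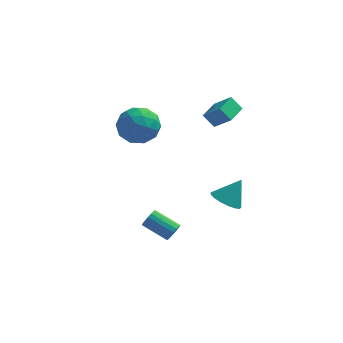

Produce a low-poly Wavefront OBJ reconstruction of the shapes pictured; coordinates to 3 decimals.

v -3.328 -1.456 3.909
v -2.892 -2.18 3.001
v -4.948 -1.04 2.799
v -4.512 -1.764 1.891
v -4.897 -2.27 2.956
v -3.895 -2.527 3.643
v -3.945 -0.693 2.157
v -2.943 -0.95 2.844
v -3.272 -1.709 1.918
v -3.861 -2.683 2.412
v -3.979 -0.537 3.388
v -4.568 -1.511 3.882
v -2.968 -1.854 3.553
v -4.872 -1.366 2.247
v -5.099 -1.663 2.874
v -4.842 -2.089 2.34
v -3.558 -2.058 3.93
v -3.301 -2.484 3.396
v -4.48 -2.537 3.37
v -4.539 -0.736 2.404
v -4.282 -1.162 1.87
v -2.998 -1.131 3.46
v -2.741 -1.557 2.926
v -3.36 -0.683 2.43
v -2.935 -2.003 2.383
v -3.887 -1.759 1.73
v -3.554 -1.129 1.887
v -2.965 -1.28 2.29
v -3.281 -2.575 2.673
v -4.233 -2.331 2.02
v -4.459 -2.629 2.647
v -3.871 -2.779 3.05
v -3.505 -2.299 2.036
v -3.607 -0.889 3.78
v -4.559 -0.645 3.127
v -3.969 -0.441 2.75
v -3.381 -0.591 3.153
v -3.953 -1.461 4.07
v -4.905 -1.217 3.417
v -4.875 -1.94 3.51
v -4.286 -2.091 3.913
v -4.335 -0.921 3.764
v -0.015 -1.341 3.024
v -0.627 -1.208 3.738
v 0.404 -0.107 3.154
v -0.208 0.026 3.868
v 0.908 -1.746 3.892
v 0.296 -1.613 4.606
v 1.327 -0.512 4.022
v 0.715 -0.379 4.736
v 0.598 -1.004 -2.921
v 1.422 -1.029 -3.374
v 1.342 -0.436 -1.599
v 1.263 -0.617 -3.461
v 0.952 -0.294 -3.425
v 0.56 -0.134 -3.274
v 0.177 -0.173 -3.042
v -0.11 -0.402 -2.782
v -0.235 -0.77 -2.554
v -0.168 -1.191 -2.41
v 0.074 -1.569 -2.384
v 0.436 -1.818 -2.48
v 0.835 -1.881 -2.678
v 1.18 -1.742 -2.931
v 1.392 -1.435 -3.182
v -1.667 -4.168 -3.387
v -1.492 -4.406 -2.887
v -2.878 -3.969 -2.194
v -3.053 -3.732 -2.693
v -1.402 -4.144 -2.872
v -2.787 -3.707 -2.178
v -1.372 -3.888 -2.974
v -2.758 -3.451 -2.28
v -1.41 -3.696 -3.171
v -2.796 -3.259 -2.477
v -1.507 -3.612 -3.417
v -2.892 -3.175 -2.723
v -1.64 -3.656 -3.656
v -3.026 -3.219 -2.963
v -1.78 -3.817 -3.834
v -3.166 -3.38 -3.14
v -1.894 -4.059 -3.909
v -3.28 -3.622 -3.216
v -1.956 -4.326 -3.865
v -3.342 -3.889 -3.171
v -1.952 -4.557 -3.711
v -3.337 -4.12 -3.017
v -1.882 -4.699 -3.482
v -3.268 -4.262 -2.789
v -1.764 -4.719 -3.232
v -3.149 -4.282 -2.539
v -1.623 -4.614 -3.018
v -3.008 -4.177 -2.324
f 1 38 17
f 38 12 41
f 17 41 6
f 38 41 17
f 1 17 13
f 17 6 18
f 13 18 2
f 17 18 13
f 1 13 22
f 13 2 23
f 22 23 8
f 13 23 22
f 1 22 34
f 22 8 37
f 34 37 11
f 22 37 34
f 1 34 38
f 34 11 42
f 38 42 12
f 34 42 38
f 2 18 29
f 18 6 32
f 29 32 10
f 18 32 29
f 6 41 19
f 41 12 40
f 19 40 5
f 41 40 19
f 12 42 39
f 42 11 35
f 39 35 3
f 42 35 39
f 11 37 36
f 37 8 24
f 36 24 7
f 37 24 36
f 8 23 28
f 23 2 25
f 28 25 9
f 23 25 28
f 4 30 16
f 30 10 31
f 16 31 5
f 30 31 16
f 4 16 14
f 16 5 15
f 14 15 3
f 16 15 14
f 4 14 21
f 14 3 20
f 21 20 7
f 14 20 21
f 4 21 26
f 21 7 27
f 26 27 9
f 21 27 26
f 4 26 30
f 26 9 33
f 30 33 10
f 26 33 30
f 5 31 19
f 31 10 32
f 19 32 6
f 31 32 19
f 3 15 39
f 15 5 40
f 39 40 12
f 15 40 39
f 7 20 36
f 20 3 35
f 36 35 11
f 20 35 36
f 9 27 28
f 27 7 24
f 28 24 8
f 27 24 28
f 10 33 29
f 33 9 25
f 29 25 2
f 33 25 29
f 44 46 43
f 47 44 43
f 43 46 45
f 45 47 43
f 44 50 46
f 48 44 47
f 48 50 44
f 46 50 45
f 49 47 45
f 45 50 49
f 49 48 47
f 50 48 49
f 52 51 54
f 52 54 53
f 54 51 55
f 54 55 53
f 55 51 56
f 55 56 53
f 56 51 57
f 56 57 53
f 57 51 58
f 57 58 53
f 58 51 59
f 58 59 53
f 59 51 60
f 59 60 53
f 60 51 61
f 60 61 53
f 61 51 62
f 61 62 53
f 62 51 63
f 62 63 53
f 63 51 64
f 63 64 53
f 64 51 65
f 64 65 53
f 65 51 52
f 65 52 53
f 67 66 70
f 67 70 68
f 68 70 71
f 68 71 69
f 70 66 72
f 70 72 71
f 71 72 73
f 71 73 69
f 72 66 74
f 72 74 73
f 73 74 75
f 73 75 69
f 74 66 76
f 74 76 75
f 75 76 77
f 75 77 69
f 76 66 78
f 76 78 77
f 77 78 79
f 77 79 69
f 78 66 80
f 78 80 79
f 79 80 81
f 79 81 69
f 80 66 82
f 80 82 81
f 81 82 83
f 81 83 69
f 82 66 84
f 82 84 83
f 83 84 85
f 83 85 69
f 84 66 86
f 84 86 85
f 85 86 87
f 85 87 69
f 86 66 88
f 86 88 87
f 87 88 89
f 87 89 69
f 88 66 90
f 88 90 89
f 89 90 91
f 89 91 69
f 90 66 92
f 90 92 91
f 91 92 93
f 91 93 69
f 92 66 67
f 92 67 93
f 93 67 68
f 93 68 69



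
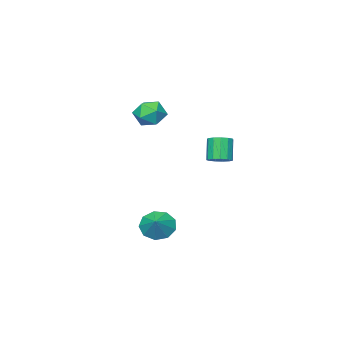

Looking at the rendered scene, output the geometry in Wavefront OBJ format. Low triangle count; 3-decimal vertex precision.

v 2.203 2.593 -3.909
v 2.738 2.042 -3.97
v 2.837 3.147 -3.351
v 2.787 2.385 -4.366
v 2.562 2.826 -4.549
v 2.17 3.157 -4.432
v 1.793 3.224 -4.07
v 1.608 2.996 -3.633
v 1.701 2.579 -3.325
v 2.029 2.169 -3.29
v 2.439 1.957 -3.544
v 0.776 1.106 2.277
v 1.311 1.564 1.972
v 0.909 0.316 1.328
v 1.444 0.774 1.023
v 1.592 0.392 1.672
v 1.509 0.88 2.258
v 0.711 1 1.042
v 0.628 1.488 1.628
v 1.271 1.499 1.208
v 1.815 1.122 1.598
v 0.405 0.758 1.702
v 0.949 0.381 2.092
v -0.466 3.406 -0.714
v 0.03 3.227 -0.596
v -0.339 2.875 0.413
v -0.834 3.054 0.294
v 0.017 3.515 -0.5
v -0.351 3.163 0.509
v -0.148 3.769 -0.471
v -0.516 3.417 0.537
v -0.415 3.908 -0.52
v -0.783 3.555 0.488
v -0.697 3.887 -0.631
v -1.066 3.534 0.378
v -0.907 3.714 -0.768
v -1.275 3.361 0.241
v -0.976 3.443 -0.888
v -1.344 3.09 0.121
v -0.883 3.16 -0.953
v -1.252 2.808 0.056
v -0.658 2.956 -0.942
v -1.026 2.603 0.067
v -0.372 2.894 -0.859
v -0.74 2.542 0.15
v -0.116 2.996 -0.73
v -0.484 2.643 0.279
f 2 1 4
f 2 4 3
f 4 1 5
f 4 5 3
f 5 1 6
f 5 6 3
f 6 1 7
f 6 7 3
f 7 1 8
f 7 8 3
f 8 1 9
f 8 9 3
f 9 1 10
f 9 10 3
f 10 1 11
f 10 11 3
f 11 1 2
f 11 2 3
f 12 23 17
f 12 17 13
f 12 13 19
f 12 19 22
f 12 22 23
f 13 17 21
f 17 23 16
f 23 22 14
f 22 19 18
f 19 13 20
f 15 21 16
f 15 16 14
f 15 14 18
f 15 18 20
f 15 20 21
f 16 21 17
f 14 16 23
f 18 14 22
f 20 18 19
f 21 20 13
f 25 24 28
f 25 28 26
f 26 28 29
f 26 29 27
f 28 24 30
f 28 30 29
f 29 30 31
f 29 31 27
f 30 24 32
f 30 32 31
f 31 32 33
f 31 33 27
f 32 24 34
f 32 34 33
f 33 34 35
f 33 35 27
f 34 24 36
f 34 36 35
f 35 36 37
f 35 37 27
f 36 24 38
f 36 38 37
f 37 38 39
f 37 39 27
f 38 24 40
f 38 40 39
f 39 40 41
f 39 41 27
f 40 24 42
f 40 42 41
f 41 42 43
f 41 43 27
f 42 24 44
f 42 44 43
f 43 44 45
f 43 45 27
f 44 24 46
f 44 46 45
f 45 46 47
f 45 47 27
f 46 24 25
f 46 25 47
f 47 25 26
f 47 26 27



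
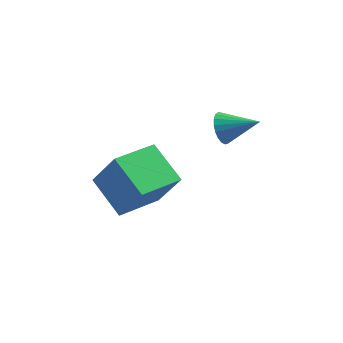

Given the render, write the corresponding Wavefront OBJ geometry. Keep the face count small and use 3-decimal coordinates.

v 2.524 0.035 0.355
v 2.879 0.522 -0.108
v 3.956 -0.335 1.065
v 2.805 0.707 0.138
v 2.683 0.775 0.421
v 2.533 0.716 0.693
v 2.381 0.538 0.906
v 2.254 0.274 1.024
v 2.174 -0.032 1.027
v 2.155 -0.326 0.913
v 2.199 -0.558 0.703
v 2.299 -0.687 0.433
v 2.439 -0.692 0.149
v 2.593 -0.571 -0.099
v 2.735 -0.345 -0.268
v 2.841 -0.054 -0.33
v 2.892 0.253 -0.273
v -2.649 -0.517 -2.244
v -1.761 -0.908 -0.484
v -1.045 0.837 -2.753
v -0.156 0.446 -0.993
v -1.644 -2.026 -3.087
v -0.755 -2.417 -1.327
v -0.039 -0.672 -3.596
v 0.849 -1.063 -1.836
f 2 1 4
f 2 4 3
f 4 1 5
f 4 5 3
f 5 1 6
f 5 6 3
f 6 1 7
f 6 7 3
f 7 1 8
f 7 8 3
f 8 1 9
f 8 9 3
f 9 1 10
f 9 10 3
f 10 1 11
f 10 11 3
f 11 1 12
f 11 12 3
f 12 1 13
f 12 13 3
f 13 1 14
f 13 14 3
f 14 1 15
f 14 15 3
f 15 1 16
f 15 16 3
f 16 1 17
f 16 17 3
f 17 1 2
f 17 2 3
f 19 21 18
f 22 19 18
f 18 21 20
f 20 22 18
f 19 25 21
f 23 19 22
f 23 25 19
f 21 25 20
f 24 22 20
f 20 25 24
f 24 23 22
f 25 23 24



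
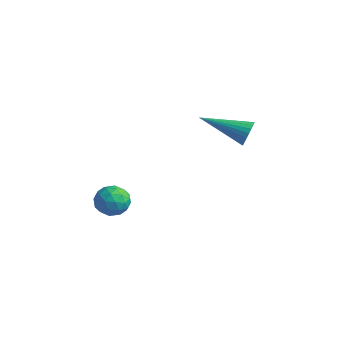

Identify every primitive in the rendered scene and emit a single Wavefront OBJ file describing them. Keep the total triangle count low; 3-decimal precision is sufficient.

v -1.365 -2.989 -4.204
v -0.756 -3.201 -4.3
v -1.524 -3.759 -3.5
v -0.915 -3.971 -3.596
v -1.018 -3.401 -3.297
v -0.92 -2.925 -3.732
v -1.36 -4.035 -4.068
v -1.262 -3.559 -4.503
v -0.753 -3.848 -4.215
v -0.542 -3.456 -3.739
v -1.738 -3.504 -4.061
v -1.527 -3.112 -3.585
v -1.047 -3.028 -4.314
v -1.233 -3.932 -3.486
v -1.294 -3.597 -3.311
v -0.936 -3.722 -3.367
v -1.143 -2.865 -3.98
v -0.785 -2.99 -4.036
v -0.939 -3.107 -3.447
v -1.495 -3.97 -3.764
v -1.137 -4.095 -3.82
v -1.344 -3.238 -4.433
v -0.986 -3.363 -4.489
v -1.341 -3.853 -4.353
v -0.687 -3.533 -4.32
v -0.78 -3.985 -3.907
v -1.042 -4.022 -4.184
v -0.984 -3.743 -4.44
v -0.563 -3.302 -4.04
v -0.656 -3.755 -3.627
v -0.717 -3.42 -3.451
v -0.659 -3.14 -3.707
v -0.561 -3.682 -3.991
v -1.624 -3.205 -4.173
v -1.717 -3.658 -3.76
v -1.621 -3.82 -4.093
v -1.563 -3.54 -4.349
v -1.5 -2.975 -3.893
v -1.593 -3.427 -3.48
v -1.296 -3.217 -3.36
v -1.238 -2.938 -3.616
v -1.719 -3.278 -3.809
v 0.649 0.965 -1.749
v 0.92 0.807 -1.335
v -0.749 0.035 -1.191
v 0.835 0.977 -1.264
v 0.722 1.146 -1.267
v 0.597 1.286 -1.344
v 0.481 1.378 -1.482
v 0.39 1.407 -1.661
v 0.338 1.369 -1.854
v 0.334 1.269 -2.03
v 0.378 1.123 -2.164
v 0.463 0.953 -2.235
v 0.576 0.785 -2.232
v 0.701 0.644 -2.155
v 0.817 0.552 -2.017
v 0.908 0.523 -1.838
v 0.96 0.561 -1.645
v 0.964 0.661 -1.469
f 1 38 17
f 38 12 41
f 17 41 6
f 38 41 17
f 1 17 13
f 17 6 18
f 13 18 2
f 17 18 13
f 1 13 22
f 13 2 23
f 22 23 8
f 13 23 22
f 1 22 34
f 22 8 37
f 34 37 11
f 22 37 34
f 1 34 38
f 34 11 42
f 38 42 12
f 34 42 38
f 2 18 29
f 18 6 32
f 29 32 10
f 18 32 29
f 6 41 19
f 41 12 40
f 19 40 5
f 41 40 19
f 12 42 39
f 42 11 35
f 39 35 3
f 42 35 39
f 11 37 36
f 37 8 24
f 36 24 7
f 37 24 36
f 8 23 28
f 23 2 25
f 28 25 9
f 23 25 28
f 4 30 16
f 30 10 31
f 16 31 5
f 30 31 16
f 4 16 14
f 16 5 15
f 14 15 3
f 16 15 14
f 4 14 21
f 14 3 20
f 21 20 7
f 14 20 21
f 4 21 26
f 21 7 27
f 26 27 9
f 21 27 26
f 4 26 30
f 26 9 33
f 30 33 10
f 26 33 30
f 5 31 19
f 31 10 32
f 19 32 6
f 31 32 19
f 3 15 39
f 15 5 40
f 39 40 12
f 15 40 39
f 7 20 36
f 20 3 35
f 36 35 11
f 20 35 36
f 9 27 28
f 27 7 24
f 28 24 8
f 27 24 28
f 10 33 29
f 33 9 25
f 29 25 2
f 33 25 29
f 44 43 46
f 44 46 45
f 46 43 47
f 46 47 45
f 47 43 48
f 47 48 45
f 48 43 49
f 48 49 45
f 49 43 50
f 49 50 45
f 50 43 51
f 50 51 45
f 51 43 52
f 51 52 45
f 52 43 53
f 52 53 45
f 53 43 54
f 53 54 45
f 54 43 55
f 54 55 45
f 55 43 56
f 55 56 45
f 56 43 57
f 56 57 45
f 57 43 58
f 57 58 45
f 58 43 59
f 58 59 45
f 59 43 60
f 59 60 45
f 60 43 44
f 60 44 45



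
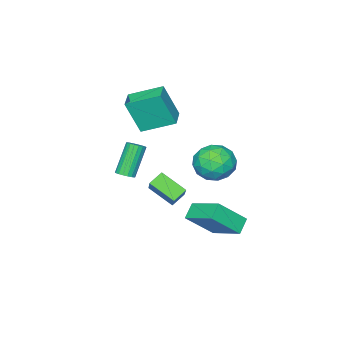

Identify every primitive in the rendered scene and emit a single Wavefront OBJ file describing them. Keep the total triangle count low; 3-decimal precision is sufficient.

v -0.355 -1.472 -1.206
v 0.077 -1.472 -0.935
v -0.933 -1.648 0.677
v -1.365 -1.648 0.406
v 0.024 -1.252 -0.944
v -0.987 -1.427 0.667
v -0.105 -1.075 -1.006
v -1.115 -1.251 0.606
v -0.283 -0.977 -1.107
v -1.293 -1.153 0.505
v -0.475 -0.977 -1.227
v -1.486 -1.153 0.384
v -0.644 -1.075 -1.344
v -1.654 -1.251 0.268
v -0.755 -1.252 -1.433
v -1.765 -1.427 0.179
v -0.787 -1.472 -1.477
v -1.797 -1.648 0.135
v -0.733 -1.693 -1.467
v -1.744 -1.868 0.144
v -0.605 -1.869 -1.406
v -1.615 -2.045 0.206
v -0.427 -1.967 -1.305
v -1.437 -2.143 0.307
v -0.234 -1.967 -1.184
v -1.245 -2.143 0.427
v -0.066 -1.869 -1.068
v -1.076 -2.045 0.544
v 0.045 -1.693 -0.979
v -0.965 -1.868 0.633
v -0.628 0.615 -0.603
v 0.511 1.742 0.8
v -0.911 1.891 -1.398
v 0.227 3.018 0.005
v 0.073 0.482 -1.065
v 1.211 1.609 0.338
v -0.211 1.758 -1.86
v 0.928 2.885 -0.457
v -2.781 3.551 0.828
v -1.933 3.223 1.509
v -2.407 2.157 -0.309
v -1.559 1.829 0.372
v -2.636 1.723 0.715
v -2.868 2.584 1.418
v -1.472 2.796 -0.218
v -1.704 3.657 0.485
v -1.125 2.756 0.863
v -1.844 2.093 1.439
v -2.496 3.287 -0.239
v -3.215 2.624 0.337
v -2.39 3.509 1.268
v -1.95 1.871 -0.068
v -2.583 1.808 0.133
v -2.085 1.615 0.533
v -2.939 3.134 1.215
v -2.441 2.941 1.615
v -2.854 2.059 1.148
v -1.899 2.439 -0.415
v -1.401 2.246 -0.015
v -2.255 3.765 0.667
v -1.757 3.572 1.067
v -1.486 3.321 0.052
v -1.416 3.042 1.289
v -1.196 2.223 0.62
v -1.145 2.791 0.274
v -1.281 3.298 0.687
v -1.839 2.653 1.627
v -1.619 1.833 0.959
v -2.252 1.771 1.161
v -2.388 2.277 1.574
v -1.364 2.378 1.248
v -2.721 3.547 0.241
v -2.501 2.727 -0.427
v -1.952 3.103 -0.374
v -2.088 3.609 0.039
v -3.144 3.157 0.58
v -2.924 2.338 -0.089
v -3.059 2.082 0.513
v -3.195 2.589 0.926
v -2.976 3.002 -0.048
v -1.333 3.367 -3.678
v -2.086 3.147 -3.125
v -1.224 5.121 -2.834
v -1.977 4.902 -2.281
v -0.123 2.638 -2.319
v -0.876 2.419 -1.766
v -0.014 4.393 -1.475
v -0.767 4.173 -0.922
v -3.589 -0.84 1.968
v -3.132 -1.463 3.856
v -2.633 -0.165 1.959
v -2.176 -0.788 3.847
v -2.584 -2.272 1.253
v -2.127 -2.895 3.141
v -1.628 -1.597 1.244
v -1.171 -2.22 3.132
f 2 1 5
f 2 5 3
f 3 5 6
f 3 6 4
f 5 1 7
f 5 7 6
f 6 7 8
f 6 8 4
f 7 1 9
f 7 9 8
f 8 9 10
f 8 10 4
f 9 1 11
f 9 11 10
f 10 11 12
f 10 12 4
f 11 1 13
f 11 13 12
f 12 13 14
f 12 14 4
f 13 1 15
f 13 15 14
f 14 15 16
f 14 16 4
f 15 1 17
f 15 17 16
f 16 17 18
f 16 18 4
f 17 1 19
f 17 19 18
f 18 19 20
f 18 20 4
f 19 1 21
f 19 21 20
f 20 21 22
f 20 22 4
f 21 1 23
f 21 23 22
f 22 23 24
f 22 24 4
f 23 1 25
f 23 25 24
f 24 25 26
f 24 26 4
f 25 1 27
f 25 27 26
f 26 27 28
f 26 28 4
f 27 1 29
f 27 29 28
f 28 29 30
f 28 30 4
f 29 1 2
f 29 2 30
f 30 2 3
f 30 3 4
f 32 34 31
f 35 32 31
f 31 34 33
f 33 35 31
f 32 38 34
f 36 32 35
f 36 38 32
f 34 38 33
f 37 35 33
f 33 38 37
f 37 36 35
f 38 36 37
f 39 76 55
f 76 50 79
f 55 79 44
f 76 79 55
f 39 55 51
f 55 44 56
f 51 56 40
f 55 56 51
f 39 51 60
f 51 40 61
f 60 61 46
f 51 61 60
f 39 60 72
f 60 46 75
f 72 75 49
f 60 75 72
f 39 72 76
f 72 49 80
f 76 80 50
f 72 80 76
f 40 56 67
f 56 44 70
f 67 70 48
f 56 70 67
f 44 79 57
f 79 50 78
f 57 78 43
f 79 78 57
f 50 80 77
f 80 49 73
f 77 73 41
f 80 73 77
f 49 75 74
f 75 46 62
f 74 62 45
f 75 62 74
f 46 61 66
f 61 40 63
f 66 63 47
f 61 63 66
f 42 68 54
f 68 48 69
f 54 69 43
f 68 69 54
f 42 54 52
f 54 43 53
f 52 53 41
f 54 53 52
f 42 52 59
f 52 41 58
f 59 58 45
f 52 58 59
f 42 59 64
f 59 45 65
f 64 65 47
f 59 65 64
f 42 64 68
f 64 47 71
f 68 71 48
f 64 71 68
f 43 69 57
f 69 48 70
f 57 70 44
f 69 70 57
f 41 53 77
f 53 43 78
f 77 78 50
f 53 78 77
f 45 58 74
f 58 41 73
f 74 73 49
f 58 73 74
f 47 65 66
f 65 45 62
f 66 62 46
f 65 62 66
f 48 71 67
f 71 47 63
f 67 63 40
f 71 63 67
f 82 84 81
f 85 82 81
f 81 84 83
f 83 85 81
f 82 88 84
f 86 82 85
f 86 88 82
f 84 88 83
f 87 85 83
f 83 88 87
f 87 86 85
f 88 86 87
f 90 92 89
f 93 90 89
f 89 92 91
f 91 93 89
f 90 96 92
f 94 90 93
f 94 96 90
f 92 96 91
f 95 93 91
f 91 96 95
f 95 94 93
f 96 94 95



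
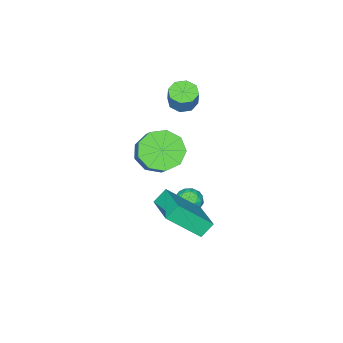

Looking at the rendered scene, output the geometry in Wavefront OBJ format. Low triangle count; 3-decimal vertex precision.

v -1.577 -3.22 0.8
v -1.033 -2.912 0.532
v -0.74 -2.612 1.472
v -1.283 -2.92 1.74
v -1.447 -2.597 0.56
v -1.153 -2.297 1.501
v -1.936 -2.647 0.729
v -1.643 -2.347 1.67
v -2.215 -3.033 0.939
v -1.922 -2.733 1.88
v -2.12 -3.528 1.068
v -1.827 -3.228 2.008
v -1.707 -3.843 1.039
v -1.413 -3.543 1.98
v -1.217 -3.793 0.87
v -0.924 -3.493 1.811
v -0.938 -3.407 0.66
v -0.645 -3.107 1.601
v 2.425 0.684 -2.463
v 1.866 0.863 -1.89
v 3.29 2.144 -2.076
v 2.731 2.323 -1.504
v 3.489 -0.303 -1.116
v 2.93 -0.124 -0.544
v 4.354 1.157 -0.73
v 3.795 1.336 -0.157
v -0.704 -3.923 -2.585
v 0.238 -4.449 -2.739
v 0.847 -3.643 -1.769
v -0.096 -3.117 -1.615
v 0.195 -3.863 -3.199
v 0.803 -3.057 -2.229
v -0.269 -3.306 -3.371
v 0.339 -2.5 -2.401
v -0.937 -3.037 -3.175
v -0.328 -2.231 -2.206
v -1.496 -3.183 -2.704
v -0.887 -2.377 -1.734
v -1.684 -3.675 -2.176
v -1.075 -2.869 -1.207
v -1.414 -4.283 -1.84
v -0.805 -3.477 -0.87
v -0.812 -4.723 -1.852
v -0.203 -3.917 -0.883
v -0.159 -4.788 -2.207
v 0.449 -3.982 -1.238
v 0.257 -0.499 -3.568
v 0.543 -0.238 -3.018
v 0.817 -1.422 -3.422
v 1.103 -1.161 -2.872
v 0.448 -1.313 -2.87
v 0.102 -0.743 -2.96
v 1.258 -0.917 -3.48
v 0.912 -0.347 -3.57
v 1.162 -0.497 -2.963
v 0.662 -0.741 -2.586
v 0.698 -0.919 -3.854
v 0.198 -1.163 -3.477
v 0.351 -0.288 -3.305
v 1.009 -1.372 -3.135
v 0.624 -1.462 -3.133
v 0.792 -1.308 -2.81
v 0.091 -0.584 -3.272
v 0.26 -0.431 -2.948
v 0.204 -1.063 -2.861
v 1.1 -1.229 -3.492
v 1.269 -1.076 -3.168
v 0.568 -0.352 -3.63
v 0.736 -0.198 -3.307
v 1.156 -0.597 -3.579
v 0.883 -0.286 -2.95
v 1.212 -0.829 -2.865
v 1.303 -0.685 -3.222
v 1.1 -0.35 -3.275
v 0.589 -0.43 -2.729
v 0.918 -0.972 -2.643
v 0.533 -1.062 -2.642
v 0.329 -0.727 -2.695
v 0.953 -0.582 -2.697
v 0.442 -0.688 -3.797
v 0.771 -1.23 -3.711
v 1.031 -0.933 -3.745
v 0.827 -0.598 -3.798
v 0.148 -0.831 -3.575
v 0.477 -1.374 -3.49
v 0.26 -1.31 -3.165
v 0.057 -0.975 -3.218
v 0.407 -1.078 -3.743
f 2 1 5
f 2 5 3
f 3 5 6
f 3 6 4
f 5 1 7
f 5 7 6
f 6 7 8
f 6 8 4
f 7 1 9
f 7 9 8
f 8 9 10
f 8 10 4
f 9 1 11
f 9 11 10
f 10 11 12
f 10 12 4
f 11 1 13
f 11 13 12
f 12 13 14
f 12 14 4
f 13 1 15
f 13 15 14
f 14 15 16
f 14 16 4
f 15 1 17
f 15 17 16
f 16 17 18
f 16 18 4
f 17 1 2
f 17 2 18
f 18 2 3
f 18 3 4
f 20 22 19
f 23 20 19
f 19 22 21
f 21 23 19
f 20 26 22
f 24 20 23
f 24 26 20
f 22 26 21
f 25 23 21
f 21 26 25
f 25 24 23
f 26 24 25
f 28 27 31
f 28 31 29
f 29 31 32
f 29 32 30
f 31 27 33
f 31 33 32
f 32 33 34
f 32 34 30
f 33 27 35
f 33 35 34
f 34 35 36
f 34 36 30
f 35 27 37
f 35 37 36
f 36 37 38
f 36 38 30
f 37 27 39
f 37 39 38
f 38 39 40
f 38 40 30
f 39 27 41
f 39 41 40
f 40 41 42
f 40 42 30
f 41 27 43
f 41 43 42
f 42 43 44
f 42 44 30
f 43 27 45
f 43 45 44
f 44 45 46
f 44 46 30
f 45 27 28
f 45 28 46
f 46 28 29
f 46 29 30
f 47 84 63
f 84 58 87
f 63 87 52
f 84 87 63
f 47 63 59
f 63 52 64
f 59 64 48
f 63 64 59
f 47 59 68
f 59 48 69
f 68 69 54
f 59 69 68
f 47 68 80
f 68 54 83
f 80 83 57
f 68 83 80
f 47 80 84
f 80 57 88
f 84 88 58
f 80 88 84
f 48 64 75
f 64 52 78
f 75 78 56
f 64 78 75
f 52 87 65
f 87 58 86
f 65 86 51
f 87 86 65
f 58 88 85
f 88 57 81
f 85 81 49
f 88 81 85
f 57 83 82
f 83 54 70
f 82 70 53
f 83 70 82
f 54 69 74
f 69 48 71
f 74 71 55
f 69 71 74
f 50 76 62
f 76 56 77
f 62 77 51
f 76 77 62
f 50 62 60
f 62 51 61
f 60 61 49
f 62 61 60
f 50 60 67
f 60 49 66
f 67 66 53
f 60 66 67
f 50 67 72
f 67 53 73
f 72 73 55
f 67 73 72
f 50 72 76
f 72 55 79
f 76 79 56
f 72 79 76
f 51 77 65
f 77 56 78
f 65 78 52
f 77 78 65
f 49 61 85
f 61 51 86
f 85 86 58
f 61 86 85
f 53 66 82
f 66 49 81
f 82 81 57
f 66 81 82
f 55 73 74
f 73 53 70
f 74 70 54
f 73 70 74
f 56 79 75
f 79 55 71
f 75 71 48
f 79 71 75



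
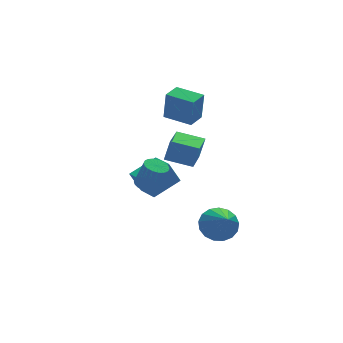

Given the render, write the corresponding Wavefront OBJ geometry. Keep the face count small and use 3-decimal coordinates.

v -0.499 2.352 -3.032
v -1.082 2.588 -1.67
v -0.522 3.798 -3.293
v -1.105 4.034 -1.931
v 1.205 2.506 -2.329
v 0.622 2.742 -0.967
v 1.182 3.952 -2.59
v 0.599 4.188 -1.228
v -3.021 -1.57 0.951
v -2.451 -1.203 0.892
v -2.07 -1.563 2.351
v -2.639 -1.93 2.409
v -2.635 -1.011 0.988
v -2.254 -1.371 2.446
v -2.886 -0.915 1.077
v -2.504 -1.276 2.536
v -3.16 -0.933 1.145
v -2.778 -1.293 2.603
v -3.41 -1.061 1.178
v -3.028 -1.421 2.637
v -3.593 -1.277 1.173
v -3.211 -1.637 2.631
v -3.676 -1.543 1.129
v -3.295 -1.903 2.587
v -3.647 -1.814 1.054
v -3.265 -2.174 2.513
v -3.509 -2.043 0.962
v -3.127 -2.403 2.42
v -3.287 -2.19 0.867
v -2.905 -2.55 2.326
v -3.019 -2.23 0.787
v -2.637 -2.59 2.246
v -2.751 -2.155 0.735
v -2.369 -2.516 2.194
v -2.529 -1.98 0.721
v -2.148 -2.34 2.179
v -2.393 -1.733 0.746
v -2.012 -2.094 2.205
v -2.366 -1.459 0.807
v -1.984 -1.819 2.265
v 0.895 -2.121 -3.015
v 1.938 -2.077 -2.7
v 0.545 -3.619 -1.645
v 1.699 -1.735 -2.387
v 1.275 -1.481 -2.218
v 0.765 -1.374 -2.232
v 0.284 -1.438 -2.425
v -0.056 -1.658 -2.753
v -0.179 -1.985 -3.141
v -0.055 -2.342 -3.5
v 0.286 -2.649 -3.748
v 0.767 -2.835 -3.829
v 1.277 -2.857 -3.722
v 1.7 -2.711 -3.454
v 1.938 -2.429 -3.085
v 0.9 3.801 -1.265
v 1.261 3.76 0.087
v 2.056 5.167 -1.533
v 2.417 5.127 -0.181
v 2.103 2.713 -1.619
v 2.464 2.673 -0.267
v 3.259 4.08 -1.887
v 3.62 4.039 -0.535
v 1.709 2.259 2.015
v 1.768 2.102 3.787
v 0.824 3.69 2.172
v 0.884 3.533 3.944
v 2.696 2.867 2.036
v 2.756 2.71 3.808
v 1.812 4.298 2.193
v 1.871 4.141 3.965
f 2 4 1
f 5 2 1
f 1 4 3
f 3 5 1
f 2 8 4
f 6 2 5
f 6 8 2
f 4 8 3
f 7 5 3
f 3 8 7
f 7 6 5
f 8 6 7
f 10 9 13
f 10 13 11
f 11 13 14
f 11 14 12
f 13 9 15
f 13 15 14
f 14 15 16
f 14 16 12
f 15 9 17
f 15 17 16
f 16 17 18
f 16 18 12
f 17 9 19
f 17 19 18
f 18 19 20
f 18 20 12
f 19 9 21
f 19 21 20
f 20 21 22
f 20 22 12
f 21 9 23
f 21 23 22
f 22 23 24
f 22 24 12
f 23 9 25
f 23 25 24
f 24 25 26
f 24 26 12
f 25 9 27
f 25 27 26
f 26 27 28
f 26 28 12
f 27 9 29
f 27 29 28
f 28 29 30
f 28 30 12
f 29 9 31
f 29 31 30
f 30 31 32
f 30 32 12
f 31 9 33
f 31 33 32
f 32 33 34
f 32 34 12
f 33 9 35
f 33 35 34
f 34 35 36
f 34 36 12
f 35 9 37
f 35 37 36
f 36 37 38
f 36 38 12
f 37 9 39
f 37 39 38
f 38 39 40
f 38 40 12
f 39 9 10
f 39 10 40
f 40 10 11
f 40 11 12
f 42 41 44
f 42 44 43
f 44 41 45
f 44 45 43
f 45 41 46
f 45 46 43
f 46 41 47
f 46 47 43
f 47 41 48
f 47 48 43
f 48 41 49
f 48 49 43
f 49 41 50
f 49 50 43
f 50 41 51
f 50 51 43
f 51 41 52
f 51 52 43
f 52 41 53
f 52 53 43
f 53 41 54
f 53 54 43
f 54 41 55
f 54 55 43
f 55 41 42
f 55 42 43
f 57 59 56
f 60 57 56
f 56 59 58
f 58 60 56
f 57 63 59
f 61 57 60
f 61 63 57
f 59 63 58
f 62 60 58
f 58 63 62
f 62 61 60
f 63 61 62
f 65 67 64
f 68 65 64
f 64 67 66
f 66 68 64
f 65 71 67
f 69 65 68
f 69 71 65
f 67 71 66
f 70 68 66
f 66 71 70
f 70 69 68
f 71 69 70



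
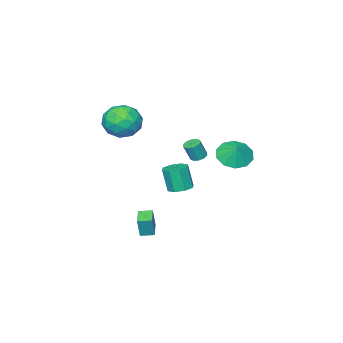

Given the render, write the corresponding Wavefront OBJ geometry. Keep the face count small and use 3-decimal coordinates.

v 0.591 2.798 0.142
v 1.266 2.509 0.046
v 1.304 2.114 1.502
v 0.629 2.402 1.598
v 1.283 3.056 0.194
v 1.321 2.66 1.65
v 0.894 3.451 0.311
v 0.932 3.056 1.768
v 0.328 3.464 0.329
v 0.366 3.068 1.786
v -0.084 3.086 0.238
v -0.046 2.691 1.694
v -0.101 2.54 0.09
v -0.063 2.144 1.546
v 0.288 2.144 -0.028
v 0.326 1.749 1.429
v 0.854 2.132 -0.046
v 0.892 1.736 1.411
v 0.734 -0.208 -3.918
v 1.018 -0.118 -2.642
v 0.184 0.381 -3.837
v 0.468 0.472 -2.561
v 1.492 0.528 -4.139
v 1.776 0.619 -2.863
v 0.942 1.118 -4.058
v 1.226 1.208 -2.782
v -3.16 3.181 1.536
v -2.573 3.802 0.892
v -2.82 3.739 2.384
v -3.172 4.077 0.952
v -3.766 4.01 1.234
v -4.129 3.626 1.632
v -4.121 3.072 1.994
v -3.747 2.56 2.18
v -3.148 2.285 2.121
v -2.554 2.353 1.838
v -2.192 2.736 1.44
v -2.199 3.29 1.079
v 0.508 -0.314 4.023
v 1.471 -0.488 3.313
v 0.569 -2.192 4.567
v 1.532 -2.366 3.857
v 1.63 -1.686 4.852
v 1.592 -0.525 4.515
v 0.448 -2.155 3.365
v 0.41 -0.994 3.028
v 1.434 -1.626 2.906
v 2.164 -1.336 3.825
v -0.124 -1.344 4.055
v 0.606 -1.054 4.974
v 0.984 -0.236 3.62
v 1.056 -2.444 4.26
v 1.114 -2.044 4.845
v 1.68 -2.146 4.427
v 1.055 -0.258 4.327
v 1.621 -0.36 3.909
v 1.715 -1.064 4.814
v 0.419 -2.32 3.971
v 0.985 -2.422 3.553
v 0.36 -0.534 3.453
v 0.926 -0.636 3.035
v 0.325 -1.616 3.066
v 1.528 -1.007 2.963
v 1.564 -2.111 3.283
v 0.927 -1.987 2.994
v 0.905 -1.305 2.796
v 1.957 -0.837 3.503
v 1.994 -1.941 3.823
v 2.051 -1.541 4.408
v 2.029 -0.858 4.21
v 1.936 -1.506 3.264
v 0.046 -0.739 4.057
v 0.083 -1.843 4.377
v 0.011 -1.822 3.67
v -0.011 -1.139 3.472
v 0.476 -0.569 4.597
v 0.512 -1.673 4.917
v 1.135 -1.375 5.084
v 1.113 -0.693 4.886
v 0.104 -1.174 4.616
v -2.197 1.363 1.092
v -1.85 1.73 1.02
v -1.456 1.563 2.077
v -1.803 1.197 2.148
v -2.109 1.864 1.138
v -1.715 1.697 2.195
v -2.403 1.806 1.238
v -2.009 1.64 2.295
v -2.617 1.58 1.283
v -2.223 1.413 2.339
v -2.671 1.271 1.254
v -2.278 1.104 2.311
v -2.544 0.997 1.163
v -2.15 0.83 2.22
v -2.285 0.863 1.045
v -1.891 0.696 2.102
v -1.991 0.92 0.945
v -1.597 0.754 2.002
v -1.777 1.147 0.901
v -1.383 0.98 1.957
v -1.722 1.456 0.929
v -1.329 1.289 1.986
f 2 1 5
f 2 5 3
f 3 5 6
f 3 6 4
f 5 1 7
f 5 7 6
f 6 7 8
f 6 8 4
f 7 1 9
f 7 9 8
f 8 9 10
f 8 10 4
f 9 1 11
f 9 11 10
f 10 11 12
f 10 12 4
f 11 1 13
f 11 13 12
f 12 13 14
f 12 14 4
f 13 1 15
f 13 15 14
f 14 15 16
f 14 16 4
f 15 1 17
f 15 17 16
f 16 17 18
f 16 18 4
f 17 1 2
f 17 2 18
f 18 2 3
f 18 3 4
f 20 22 19
f 23 20 19
f 19 22 21
f 21 23 19
f 20 26 22
f 24 20 23
f 24 26 20
f 22 26 21
f 25 23 21
f 21 26 25
f 25 24 23
f 26 24 25
f 28 27 30
f 28 30 29
f 30 27 31
f 30 31 29
f 31 27 32
f 31 32 29
f 32 27 33
f 32 33 29
f 33 27 34
f 33 34 29
f 34 27 35
f 34 35 29
f 35 27 36
f 35 36 29
f 36 27 37
f 36 37 29
f 37 27 38
f 37 38 29
f 38 27 28
f 38 28 29
f 39 76 55
f 76 50 79
f 55 79 44
f 76 79 55
f 39 55 51
f 55 44 56
f 51 56 40
f 55 56 51
f 39 51 60
f 51 40 61
f 60 61 46
f 51 61 60
f 39 60 72
f 60 46 75
f 72 75 49
f 60 75 72
f 39 72 76
f 72 49 80
f 76 80 50
f 72 80 76
f 40 56 67
f 56 44 70
f 67 70 48
f 56 70 67
f 44 79 57
f 79 50 78
f 57 78 43
f 79 78 57
f 50 80 77
f 80 49 73
f 77 73 41
f 80 73 77
f 49 75 74
f 75 46 62
f 74 62 45
f 75 62 74
f 46 61 66
f 61 40 63
f 66 63 47
f 61 63 66
f 42 68 54
f 68 48 69
f 54 69 43
f 68 69 54
f 42 54 52
f 54 43 53
f 52 53 41
f 54 53 52
f 42 52 59
f 52 41 58
f 59 58 45
f 52 58 59
f 42 59 64
f 59 45 65
f 64 65 47
f 59 65 64
f 42 64 68
f 64 47 71
f 68 71 48
f 64 71 68
f 43 69 57
f 69 48 70
f 57 70 44
f 69 70 57
f 41 53 77
f 53 43 78
f 77 78 50
f 53 78 77
f 45 58 74
f 58 41 73
f 74 73 49
f 58 73 74
f 47 65 66
f 65 45 62
f 66 62 46
f 65 62 66
f 48 71 67
f 71 47 63
f 67 63 40
f 71 63 67
f 82 81 85
f 82 85 83
f 83 85 86
f 83 86 84
f 85 81 87
f 85 87 86
f 86 87 88
f 86 88 84
f 87 81 89
f 87 89 88
f 88 89 90
f 88 90 84
f 89 81 91
f 89 91 90
f 90 91 92
f 90 92 84
f 91 81 93
f 91 93 92
f 92 93 94
f 92 94 84
f 93 81 95
f 93 95 94
f 94 95 96
f 94 96 84
f 95 81 97
f 95 97 96
f 96 97 98
f 96 98 84
f 97 81 99
f 97 99 98
f 98 99 100
f 98 100 84
f 99 81 101
f 99 101 100
f 100 101 102
f 100 102 84
f 101 81 82
f 101 82 102
f 102 82 83
f 102 83 84



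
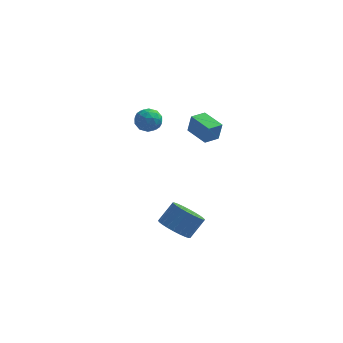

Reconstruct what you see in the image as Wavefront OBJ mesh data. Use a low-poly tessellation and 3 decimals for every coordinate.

v -3.22 2.467 2.419
v -2.819 3.16 2.162
v -2.341 1.7 1.718
v -1.94 2.393 1.461
v -1.902 2.16 2.269
v -2.446 2.634 2.702
v -2.714 2.226 1.178
v -3.258 2.7 1.611
v -2.507 3.011 1.395
v -2.005 2.971 2.069
v -3.155 1.889 1.811
v -2.653 1.849 2.485
v -3.097 2.881 2.352
v -2.063 1.979 1.528
v -2.041 1.842 2.003
v -1.806 2.25 1.852
v -2.877 2.572 2.669
v -2.642 2.979 2.518
v -2.103 2.392 2.581
v -2.518 1.881 1.362
v -2.283 2.288 1.211
v -3.354 2.61 2.028
v -3.119 3.018 1.877
v -3.057 2.468 1.299
v -2.678 3.201 1.75
v -2.161 2.75 1.339
v -2.616 2.652 1.172
v -2.935 2.93 1.427
v -2.383 3.177 2.147
v -1.866 2.726 1.735
v -1.844 2.589 2.209
v -2.163 2.868 2.464
v -2.199 3.09 1.696
v -3.294 2.134 2.145
v -2.777 1.683 1.733
v -2.997 1.992 1.416
v -3.316 2.271 1.671
v -2.999 2.11 2.541
v -2.482 1.659 2.13
v -2.225 1.93 2.453
v -2.544 2.208 2.708
v -2.961 1.77 2.184
v -0.031 -0.035 3.012
v 0.168 -0.061 4.135
v 0.597 0.685 2.918
v 0.795 0.66 4.04
v 1.045 -1 2.8
v 1.243 -1.025 3.922
v 1.672 -0.279 2.705
v 1.871 -0.305 3.828
v -0.566 -1.216 -4.268
v 0.343 -1.4 -4.739
v 1.035 -0.688 -3.683
v 0.126 -0.504 -3.212
v 0.236 -1.047 -4.908
v 0.928 -0.335 -3.851
v 0.008 -0.719 -4.979
v 0.7 -0.007 -3.922
v -0.308 -0.467 -4.942
v 0.384 0.245 -3.885
v -0.663 -0.329 -4.803
v 0.029 0.383 -3.746
v -1.003 -0.326 -4.582
v -0.311 0.386 -3.525
v -1.277 -0.459 -4.313
v -0.585 0.254 -3.256
v -1.443 -0.706 -4.038
v -0.751 0.006 -2.981
v -1.475 -1.032 -3.797
v -0.783 -0.32 -2.741
v -1.368 -1.385 -3.629
v -0.676 -0.673 -2.572
v -1.14 -1.713 -3.558
v -0.448 -1.001 -2.501
v -0.824 -1.965 -3.595
v -0.132 -1.253 -2.538
v -0.469 -2.103 -3.734
v 0.223 -1.391 -2.677
v -0.129 -2.106 -3.955
v 0.563 -1.394 -2.898
v 0.145 -1.974 -4.224
v 0.837 -1.261 -3.167
v 0.311 -1.726 -4.499
v 1.003 -1.014 -3.442
f 1 38 17
f 38 12 41
f 17 41 6
f 38 41 17
f 1 17 13
f 17 6 18
f 13 18 2
f 17 18 13
f 1 13 22
f 13 2 23
f 22 23 8
f 13 23 22
f 1 22 34
f 22 8 37
f 34 37 11
f 22 37 34
f 1 34 38
f 34 11 42
f 38 42 12
f 34 42 38
f 2 18 29
f 18 6 32
f 29 32 10
f 18 32 29
f 6 41 19
f 41 12 40
f 19 40 5
f 41 40 19
f 12 42 39
f 42 11 35
f 39 35 3
f 42 35 39
f 11 37 36
f 37 8 24
f 36 24 7
f 37 24 36
f 8 23 28
f 23 2 25
f 28 25 9
f 23 25 28
f 4 30 16
f 30 10 31
f 16 31 5
f 30 31 16
f 4 16 14
f 16 5 15
f 14 15 3
f 16 15 14
f 4 14 21
f 14 3 20
f 21 20 7
f 14 20 21
f 4 21 26
f 21 7 27
f 26 27 9
f 21 27 26
f 4 26 30
f 26 9 33
f 30 33 10
f 26 33 30
f 5 31 19
f 31 10 32
f 19 32 6
f 31 32 19
f 3 15 39
f 15 5 40
f 39 40 12
f 15 40 39
f 7 20 36
f 20 3 35
f 36 35 11
f 20 35 36
f 9 27 28
f 27 7 24
f 28 24 8
f 27 24 28
f 10 33 29
f 33 9 25
f 29 25 2
f 33 25 29
f 44 46 43
f 47 44 43
f 43 46 45
f 45 47 43
f 44 50 46
f 48 44 47
f 48 50 44
f 46 50 45
f 49 47 45
f 45 50 49
f 49 48 47
f 50 48 49
f 52 51 55
f 52 55 53
f 53 55 56
f 53 56 54
f 55 51 57
f 55 57 56
f 56 57 58
f 56 58 54
f 57 51 59
f 57 59 58
f 58 59 60
f 58 60 54
f 59 51 61
f 59 61 60
f 60 61 62
f 60 62 54
f 61 51 63
f 61 63 62
f 62 63 64
f 62 64 54
f 63 51 65
f 63 65 64
f 64 65 66
f 64 66 54
f 65 51 67
f 65 67 66
f 66 67 68
f 66 68 54
f 67 51 69
f 67 69 68
f 68 69 70
f 68 70 54
f 69 51 71
f 69 71 70
f 70 71 72
f 70 72 54
f 71 51 73
f 71 73 72
f 72 73 74
f 72 74 54
f 73 51 75
f 73 75 74
f 74 75 76
f 74 76 54
f 75 51 77
f 75 77 76
f 76 77 78
f 76 78 54
f 77 51 79
f 77 79 78
f 78 79 80
f 78 80 54
f 79 51 81
f 79 81 80
f 80 81 82
f 80 82 54
f 81 51 83
f 81 83 82
f 82 83 84
f 82 84 54
f 83 51 52
f 83 52 84
f 84 52 53
f 84 53 54

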